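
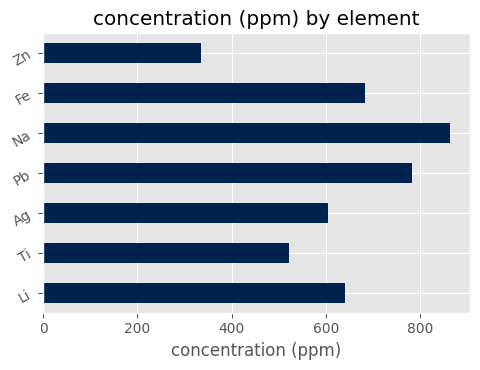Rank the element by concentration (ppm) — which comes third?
Top 4: Na ≈ 900, Pb ≈ 800, Fe ≈ 700, Li ≈ 600.

Fe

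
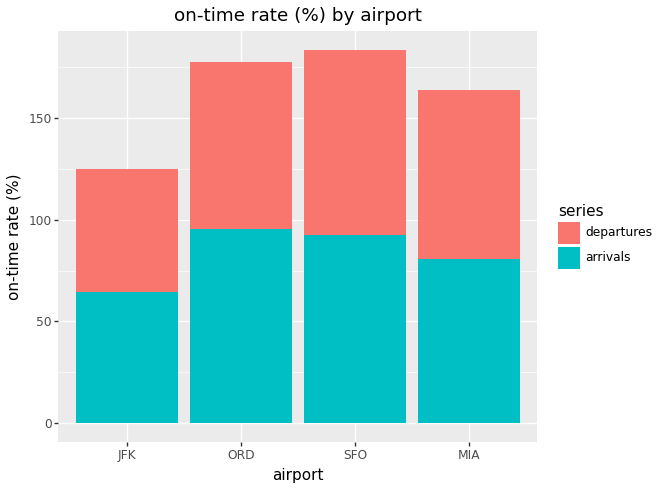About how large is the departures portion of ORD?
departures top ≈ 180, bottom ≈ 100; segment ≈ 80.

≈ 80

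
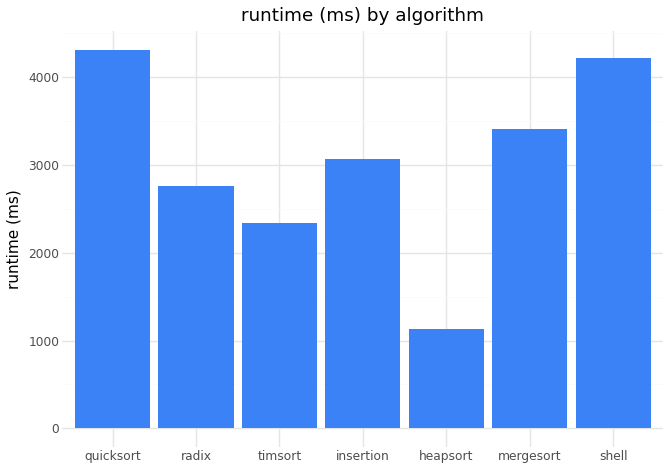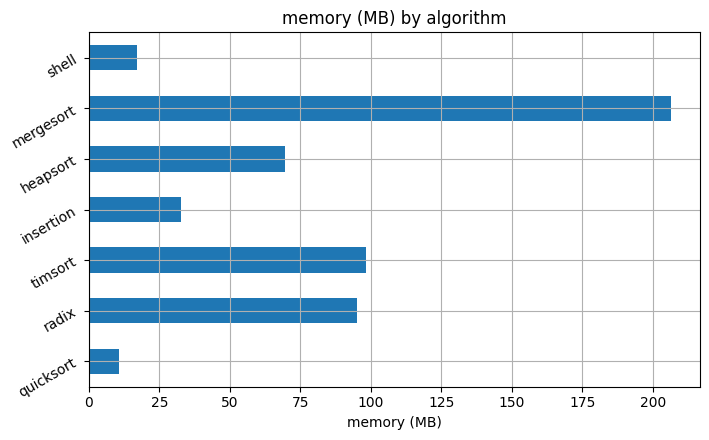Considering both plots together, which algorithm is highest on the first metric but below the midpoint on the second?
Chart 2 median memory (MB) ≈ 60; below-median algorithms: quicksort, insertion, shell. Among those, quicksort has the highest runtime (ms) (≈ 4500).

quicksort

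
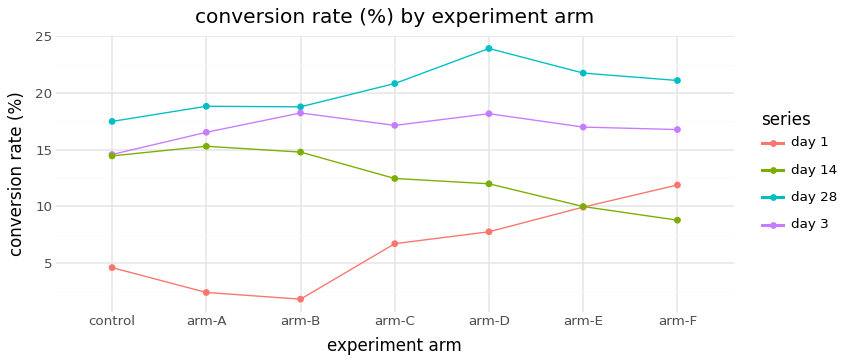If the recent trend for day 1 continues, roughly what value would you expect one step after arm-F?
Last three: 8, 10, 12 → slope ≈ 2/step → next ≈ 14.

≈ 14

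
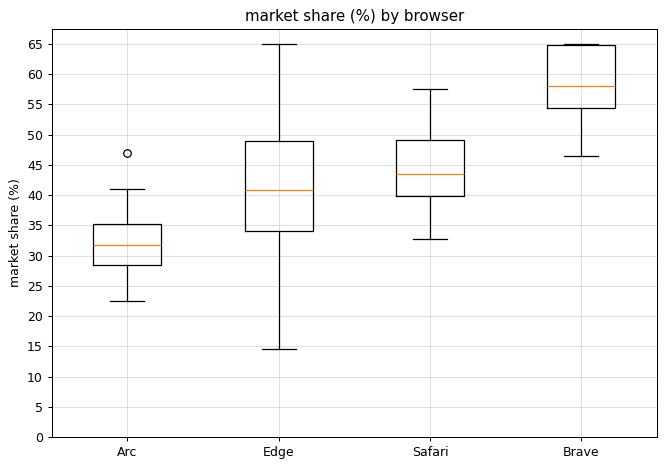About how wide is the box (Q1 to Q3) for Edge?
Q3 ≈ 50, Q1 ≈ 35; IQR ≈ 15.

≈ 15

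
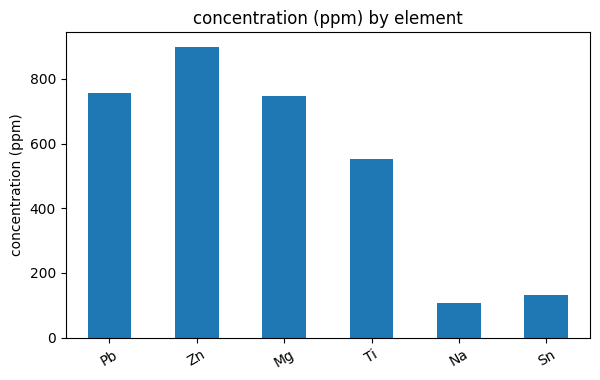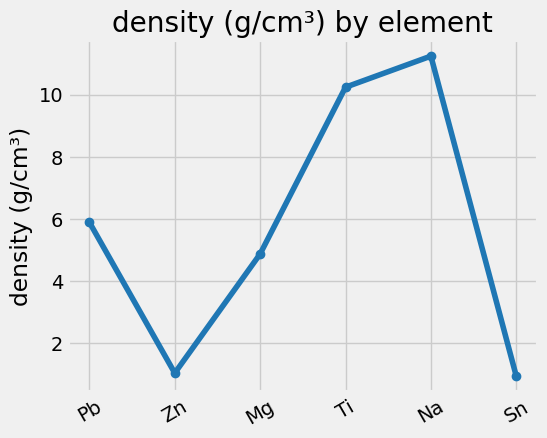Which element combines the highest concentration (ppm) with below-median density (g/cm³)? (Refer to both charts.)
Chart 2 median density (g/cm³) ≈ 6; below-median elements: Zn, Mg, Sn. Among those, Zn has the highest concentration (ppm) (≈ 900).

Zn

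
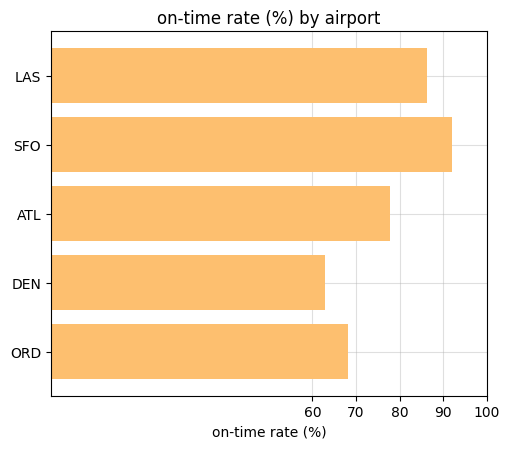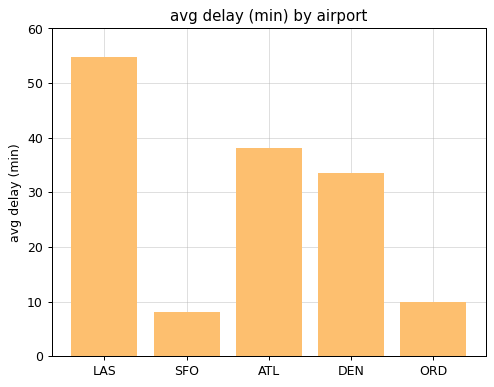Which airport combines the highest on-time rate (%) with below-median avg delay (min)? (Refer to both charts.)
Chart 2 median avg delay (min) ≈ 30; below-median airports: SFO, ORD. Among those, SFO has the highest on-time rate (%) (≈ 90).

SFO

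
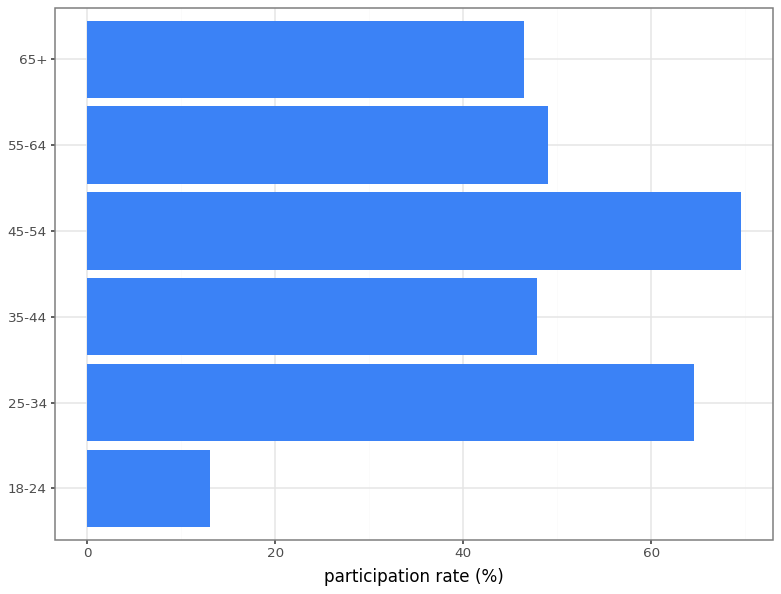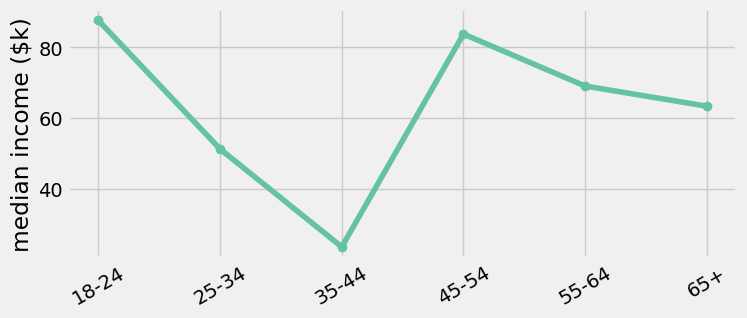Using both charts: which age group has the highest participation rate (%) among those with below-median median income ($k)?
25-34

Chart 2 median median income ($k) ≈ 70; below-median age groups: 25-34, 35-44, 65+. Among those, 25-34 has the highest participation rate (%) (≈ 60).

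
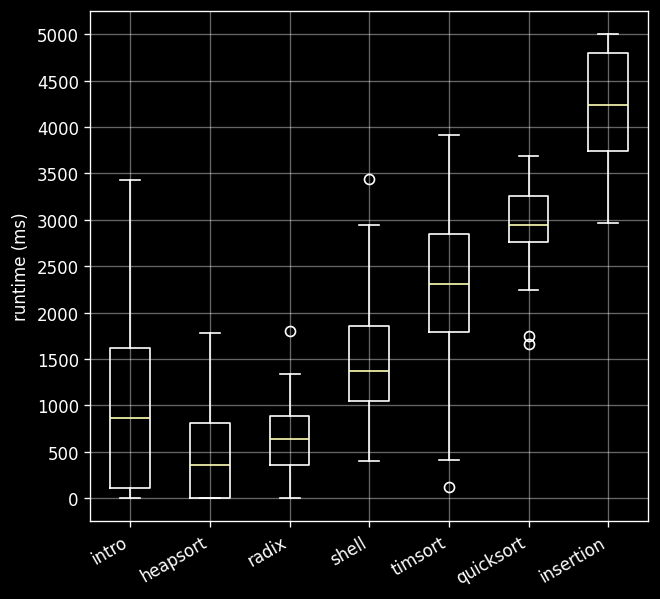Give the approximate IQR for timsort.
Q3 ≈ 3000, Q1 ≈ 2000; IQR ≈ 1000.

≈ 1000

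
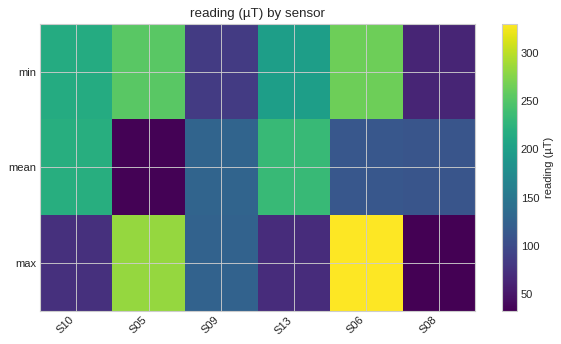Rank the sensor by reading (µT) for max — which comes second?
Top 3 for max: S06 ≈ 325, S05 ≈ 275, S09 ≈ 125.

S05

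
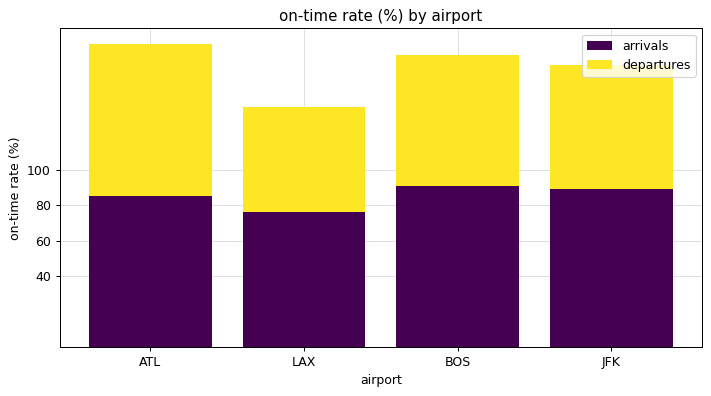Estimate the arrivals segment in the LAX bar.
≈ 80

arrivals top ≈ 80, bottom ≈ 0; segment ≈ 80.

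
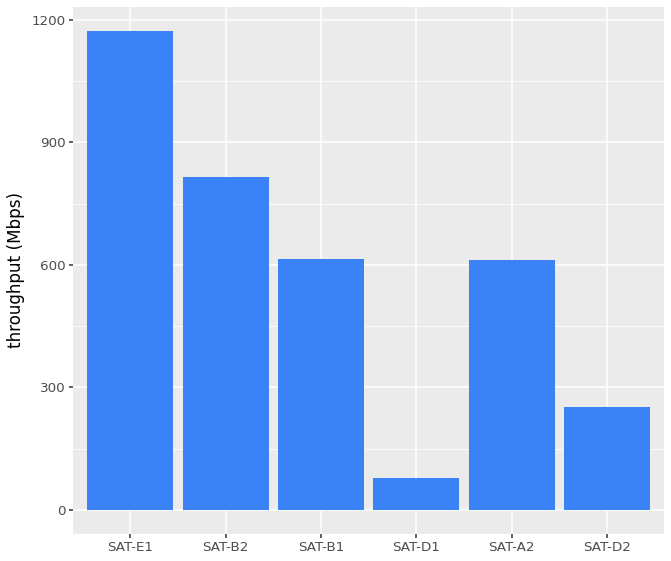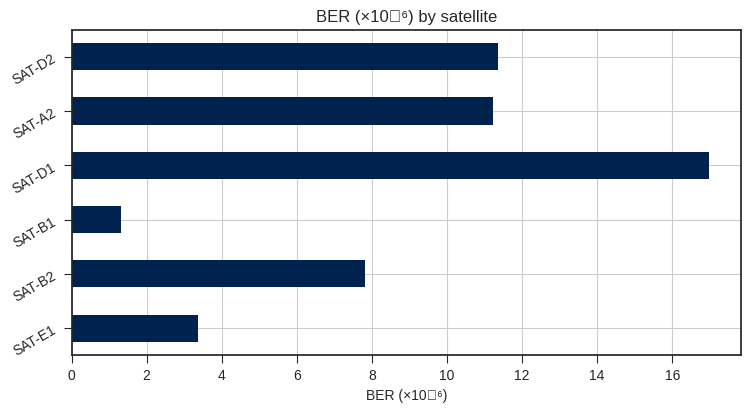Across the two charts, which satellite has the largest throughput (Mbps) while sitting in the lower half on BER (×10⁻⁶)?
Chart 2 median BER (×10⁻⁶) ≈ 10; below-median satellites: SAT-E1, SAT-B2, SAT-B1. Among those, SAT-E1 has the highest throughput (Mbps) (≈ 1200).

SAT-E1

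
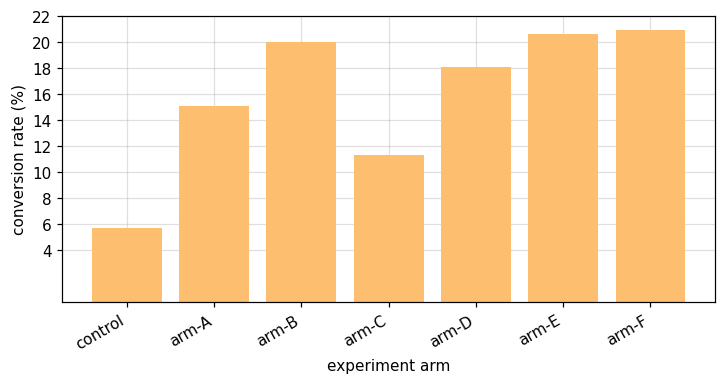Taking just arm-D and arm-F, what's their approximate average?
(18 + 20) / 2 ≈ 19.

≈ 19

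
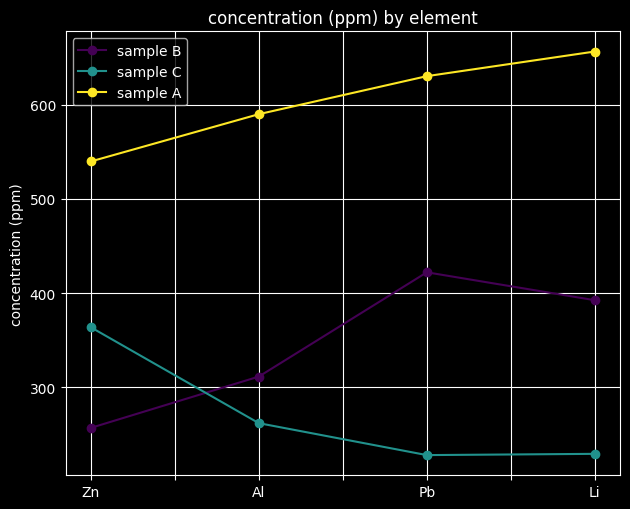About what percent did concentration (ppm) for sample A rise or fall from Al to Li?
Al ≈ 600, Li ≈ 650; (650 − 600) / 600 ≈ +8.3%.

≈ +8.3%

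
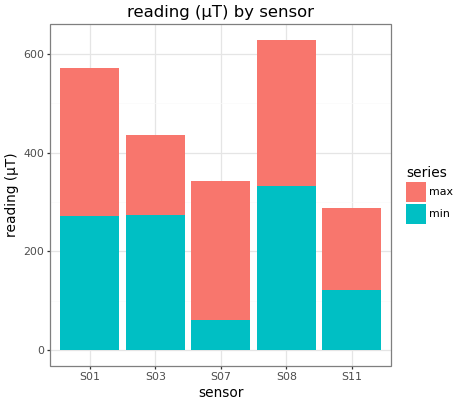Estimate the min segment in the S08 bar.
min top ≈ 300, bottom ≈ 0; segment ≈ 300.

≈ 300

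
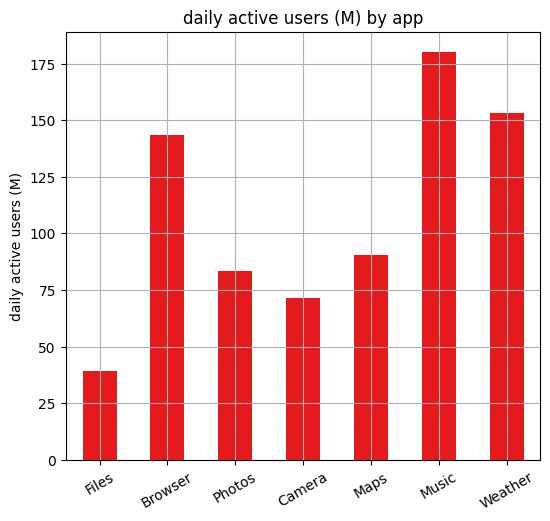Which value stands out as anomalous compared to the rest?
Music

Music ≈ 180; the rest sit between ≈ 40 and ≈ 160.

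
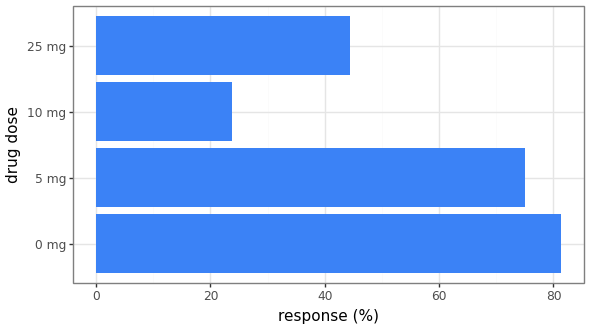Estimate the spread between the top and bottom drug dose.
≈ 60

Max 0 mg ≈ 80, min 10 mg ≈ 20; range ≈ 60.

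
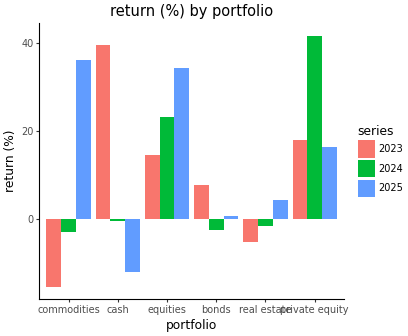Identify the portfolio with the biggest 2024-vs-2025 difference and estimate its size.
commodities, ≈ 40 %

commodities: 2024 ≈ -5, 2025 ≈ 35 → gap ≈ 40. Next-largest (private equity) is only ≈ 25.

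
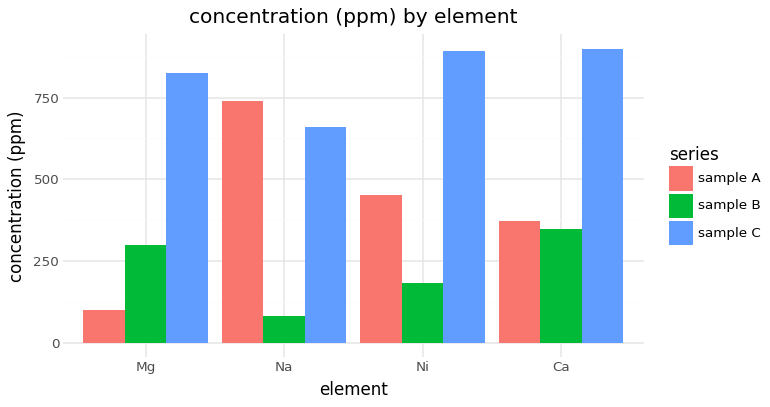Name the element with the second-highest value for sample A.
Top 3 for sample A: Na ≈ 700, Ni ≈ 500, Ca ≈ 400.

Ni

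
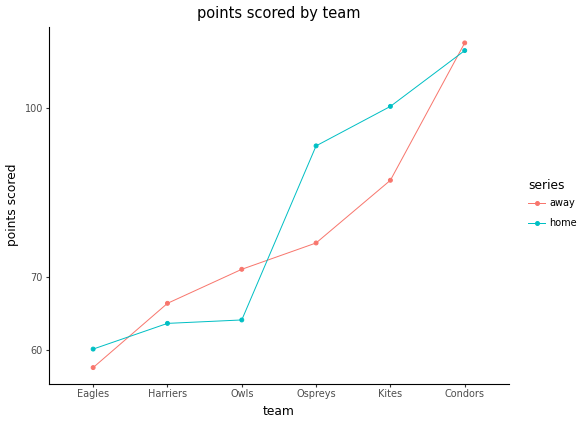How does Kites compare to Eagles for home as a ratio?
≈ 1.67×

Kites ≈ 100, Eagles ≈ 60; 100/60 ≈ 1.67.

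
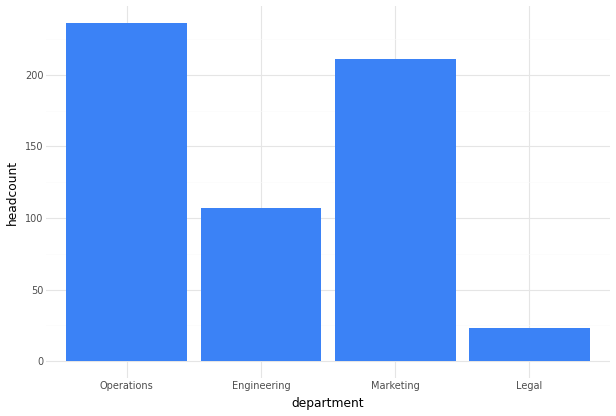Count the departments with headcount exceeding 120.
Above 120: Operations, Marketing.

2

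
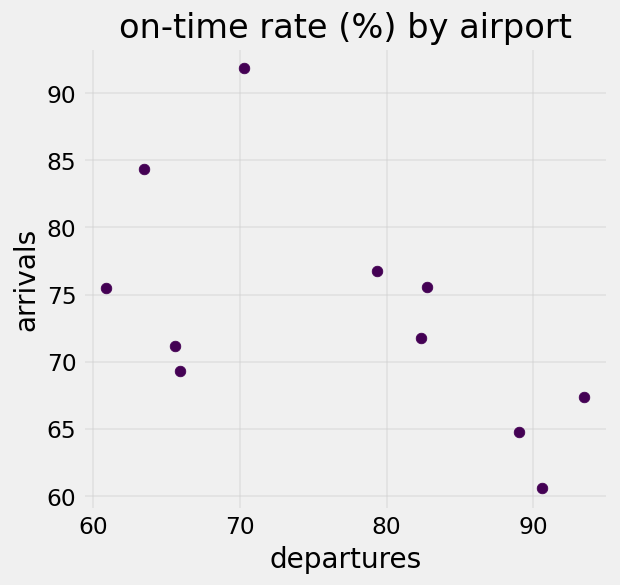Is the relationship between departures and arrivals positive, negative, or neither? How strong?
Points are negatively correlated; moderate (|r| ≈ 0.6).

negative, moderate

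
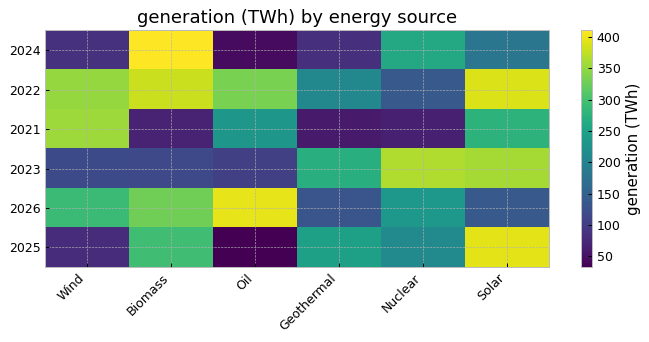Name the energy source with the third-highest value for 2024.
Solar

Top 4 for 2024: Biomass ≈ 400, Nuclear ≈ 250, Solar ≈ 200, Wind ≈ 100.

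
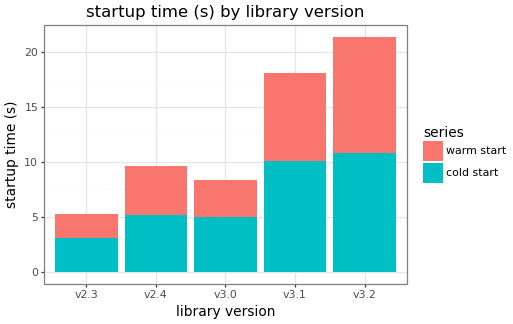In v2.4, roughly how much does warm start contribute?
≈ 4

warm start top ≈ 10, bottom ≈ 6; segment ≈ 4.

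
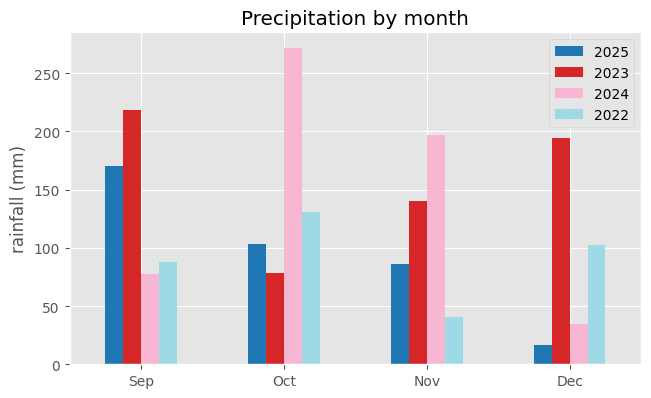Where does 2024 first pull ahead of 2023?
Oct

Sep: 2024 ≈ 75 vs 2023 ≈ 225 (not yet); Oct: 2024 ≈ 275 vs 2023 ≈ 75 (first crossover).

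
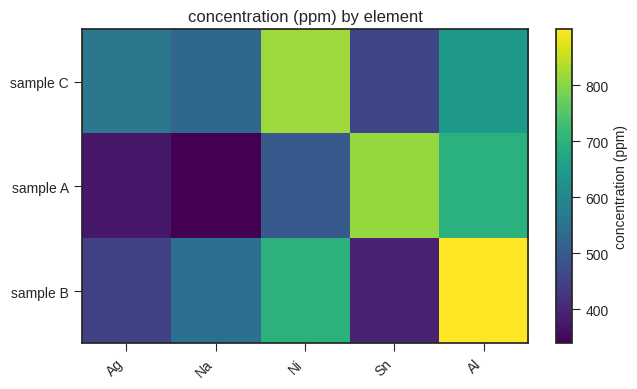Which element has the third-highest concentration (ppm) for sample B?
Top 4 for sample B: Al ≈ 900, Ni ≈ 700, Na ≈ 550, Ag ≈ 450.

Na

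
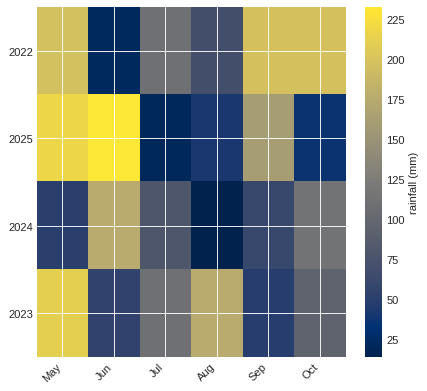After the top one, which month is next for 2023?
Top 3 for 2023: May ≈ 220, Aug ≈ 180, Jul ≈ 100.

Aug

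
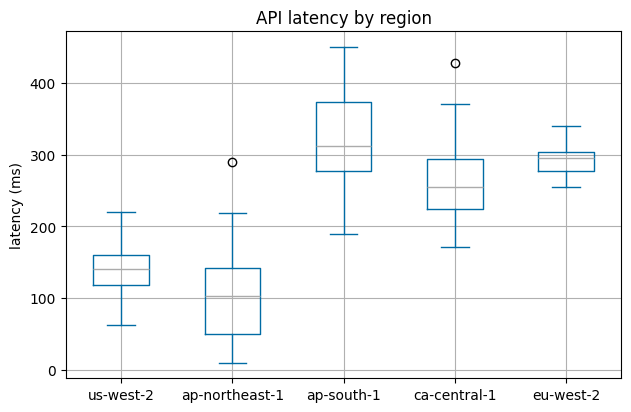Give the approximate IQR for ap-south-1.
Q3 ≈ 380, Q1 ≈ 280; IQR ≈ 100.

≈ 100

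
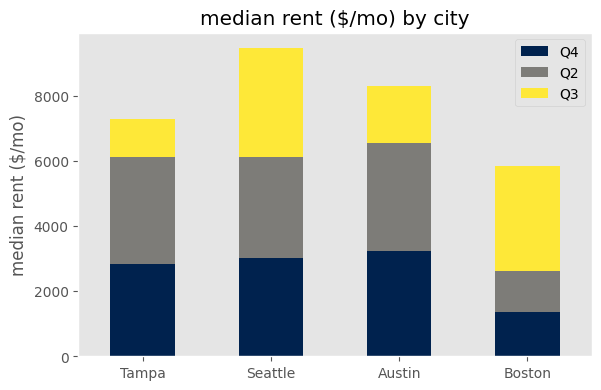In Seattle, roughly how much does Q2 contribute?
≈ 3000

Q2 top ≈ 6000, bottom ≈ 3000; segment ≈ 3000.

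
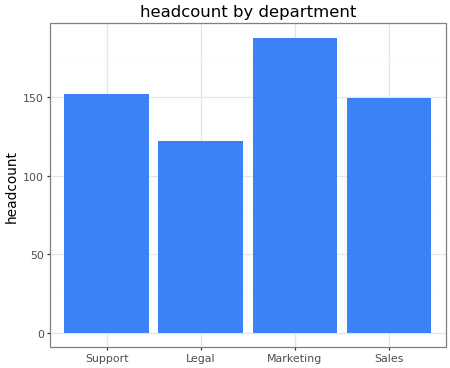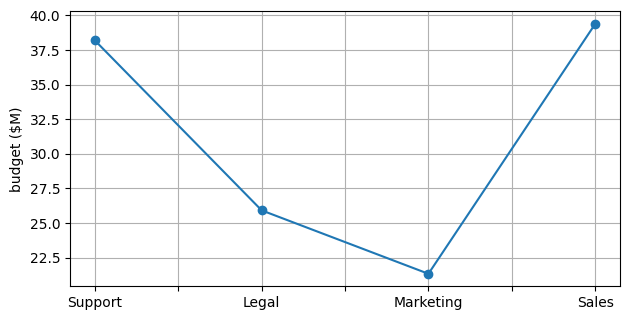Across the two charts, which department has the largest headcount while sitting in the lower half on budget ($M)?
Marketing

Chart 2 median budget ($M) ≈ 30; below-median departments: Legal, Marketing. Among those, Marketing has the highest headcount (≈ 180).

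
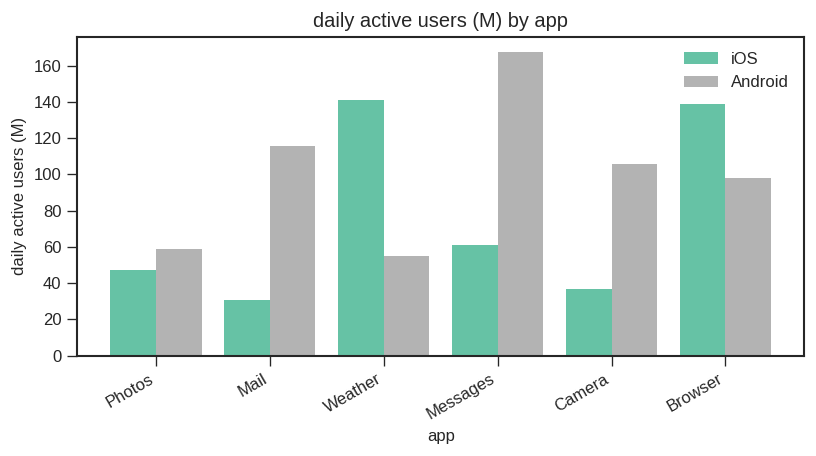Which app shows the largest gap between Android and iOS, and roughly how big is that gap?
Messages: Android ≈ 160, iOS ≈ 60 → gap ≈ 100. Next-largest (Weather) is only ≈ 80.

Messages, ≈ 100 M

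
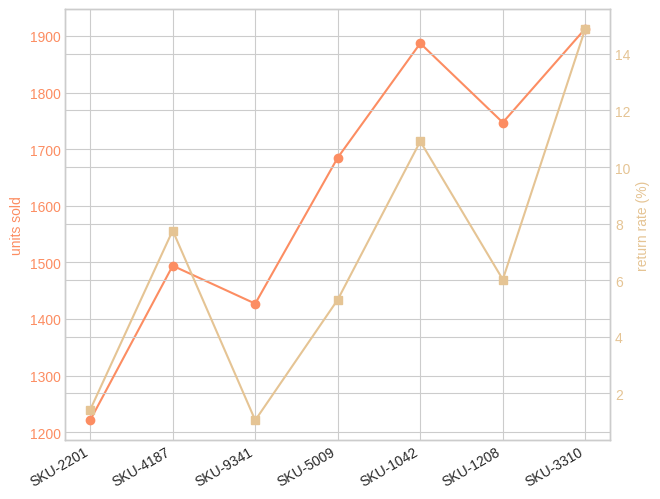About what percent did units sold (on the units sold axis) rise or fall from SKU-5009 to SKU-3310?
≈ +11.8%

SKU-5009 ≈ 1700, SKU-3310 ≈ 1900; (1900 − 1700) / 1700 ≈ +11.8%.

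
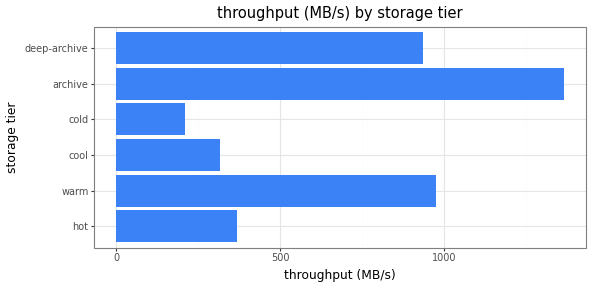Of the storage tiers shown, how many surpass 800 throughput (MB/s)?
3

Above 800: warm, archive, deep-archive.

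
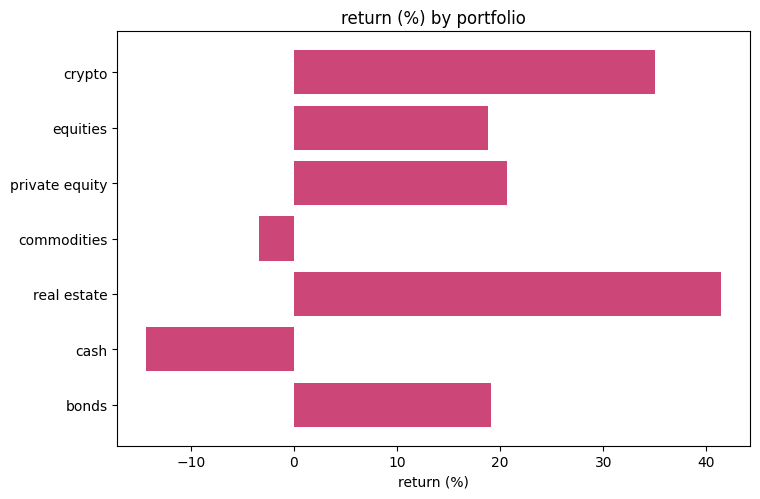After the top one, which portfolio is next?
Top 3: real estate ≈ 40, crypto ≈ 35, private equity ≈ 20.

crypto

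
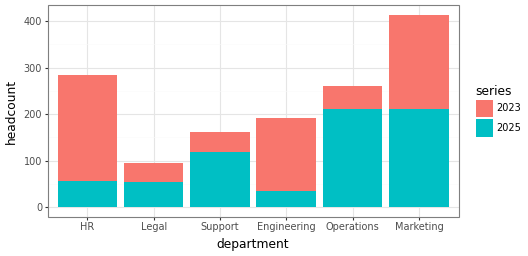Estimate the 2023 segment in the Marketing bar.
≈ 200

2023 top ≈ 400, bottom ≈ 200; segment ≈ 200.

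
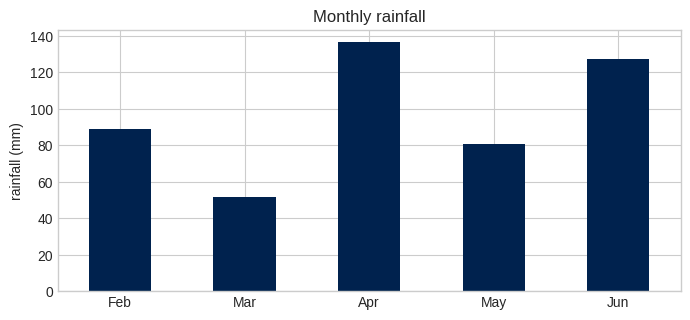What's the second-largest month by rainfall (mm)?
Jun

Top 3: Apr ≈ 140, Jun ≈ 120, Feb ≈ 80.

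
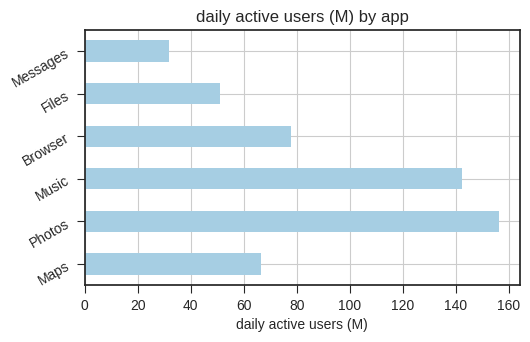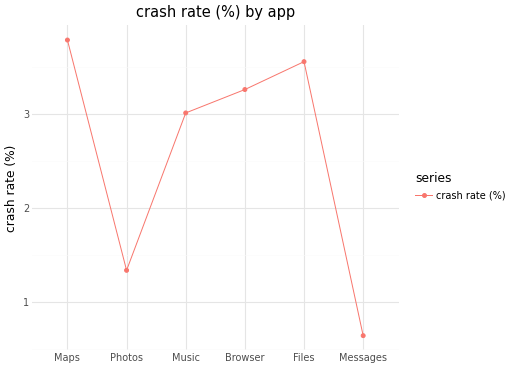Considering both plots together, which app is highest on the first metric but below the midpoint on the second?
Chart 2 median crash rate (%) ≈ 3; below-median apps: Photos, Music, Messages. Among those, Photos has the highest daily active users (M) (≈ 160).

Photos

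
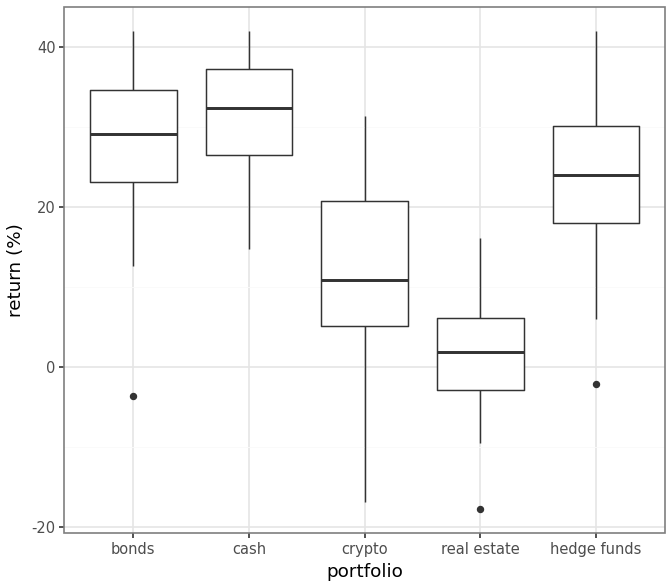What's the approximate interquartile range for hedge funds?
Q3 ≈ 30, Q1 ≈ 20; IQR ≈ 10.

≈ 10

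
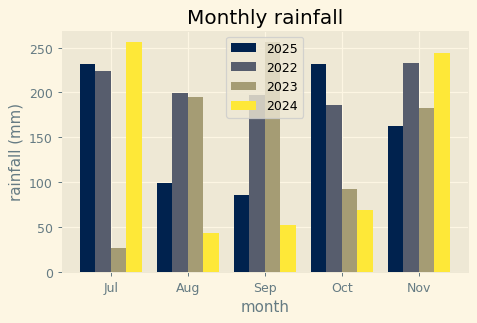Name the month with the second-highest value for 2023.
Aug

Top 3 for 2023: Sep ≈ 250, Aug ≈ 200, Nov ≈ 175.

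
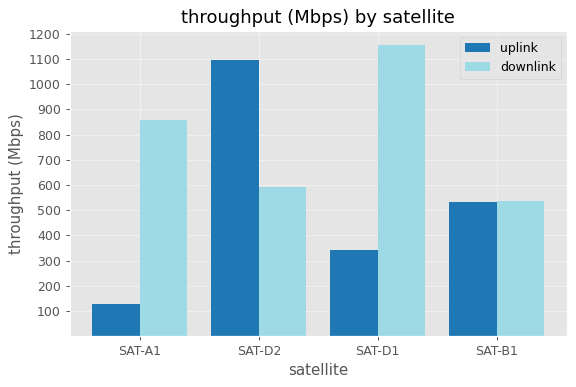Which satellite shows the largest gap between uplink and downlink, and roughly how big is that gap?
SAT-D1, ≈ 900 Mbps

SAT-D1: uplink ≈ 300, downlink ≈ 1200 → gap ≈ 900. Next-largest (SAT-A1) is only ≈ 800.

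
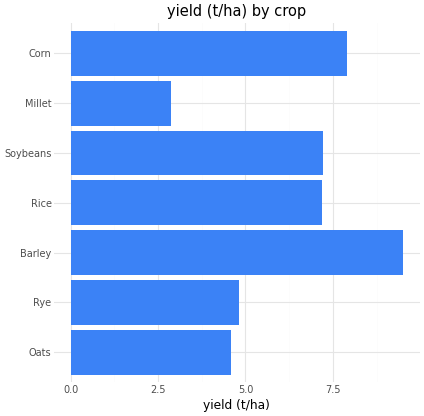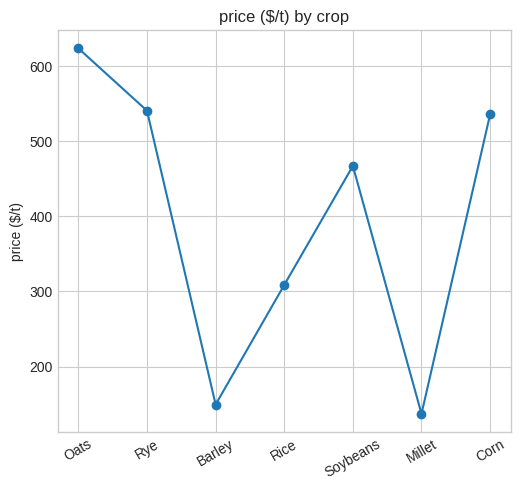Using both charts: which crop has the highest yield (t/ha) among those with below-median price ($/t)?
Chart 2 median price ($/t) ≈ 500; below-median crops: Barley, Rice, Millet. Among those, Barley has the highest yield (t/ha) (≈ 10).

Barley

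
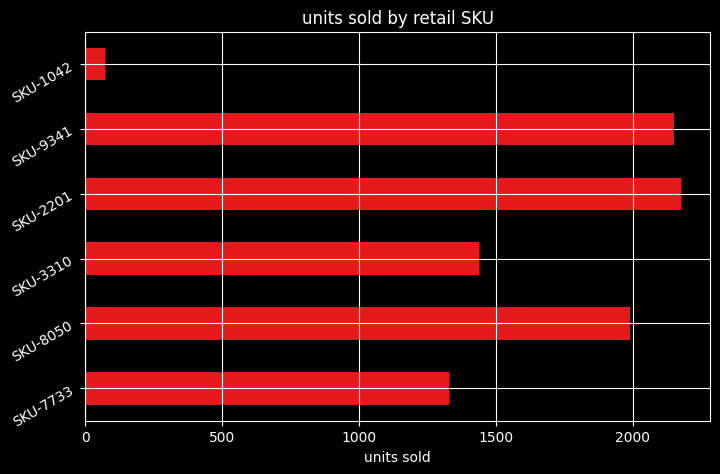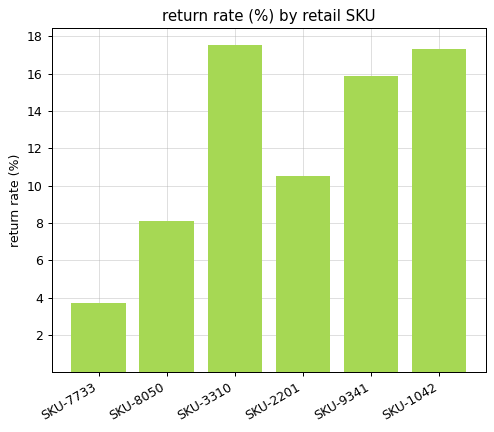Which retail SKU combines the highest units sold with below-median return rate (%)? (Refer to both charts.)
Chart 2 median return rate (%) ≈ 14; below-median retail SKUs: SKU-7733, SKU-8050, SKU-2201. Among those, SKU-2201 has the highest units sold (≈ 2200).

SKU-2201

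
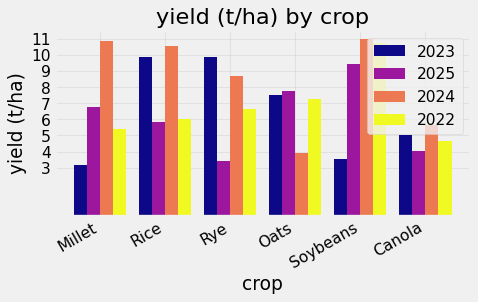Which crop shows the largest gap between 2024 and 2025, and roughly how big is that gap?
Rye: 2024 ≈ 9, 2025 ≈ 3 → gap ≈ 6. Next-largest (Rice) is only ≈ 5.

Rye, ≈ 6 t/ha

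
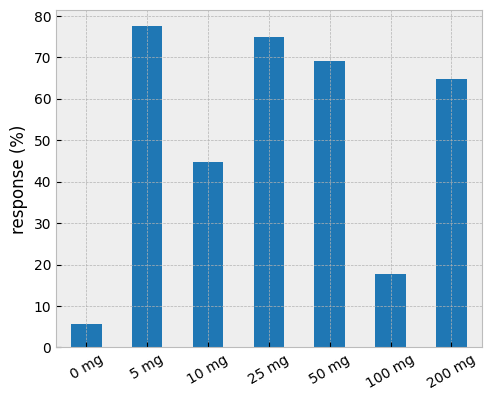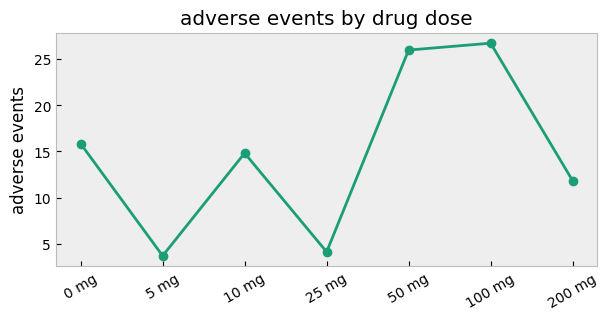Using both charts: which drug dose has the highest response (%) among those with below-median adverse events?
5 mg

Chart 2 median adverse events ≈ 15; below-median drug doses: 5 mg, 25 mg, 200 mg. Among those, 5 mg has the highest response (%) (≈ 80).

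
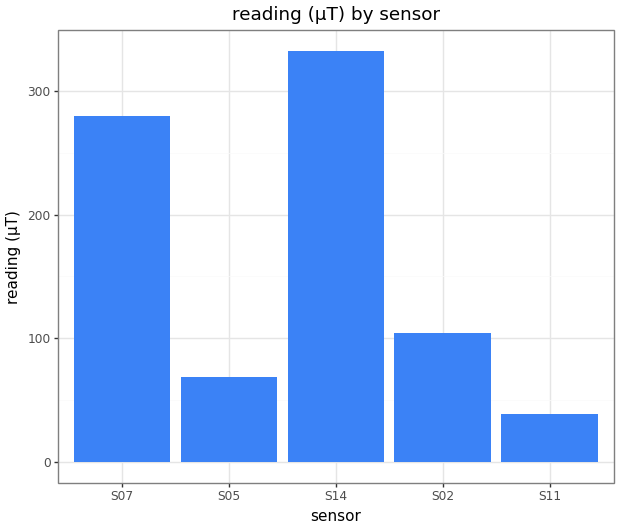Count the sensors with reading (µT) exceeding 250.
2

Above 250: S07, S14.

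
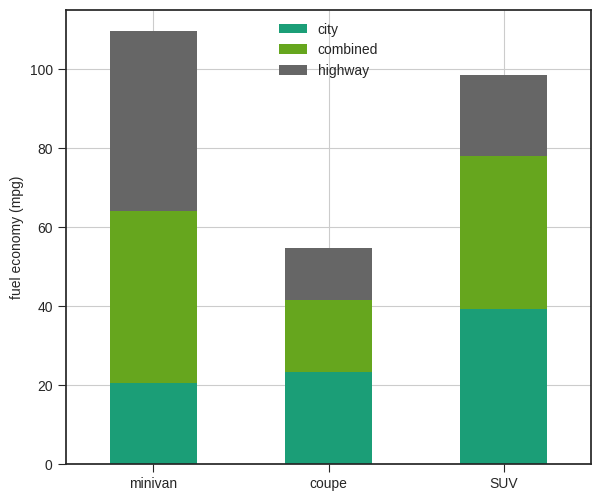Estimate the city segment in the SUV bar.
≈ 40

city top ≈ 40, bottom ≈ 0; segment ≈ 40.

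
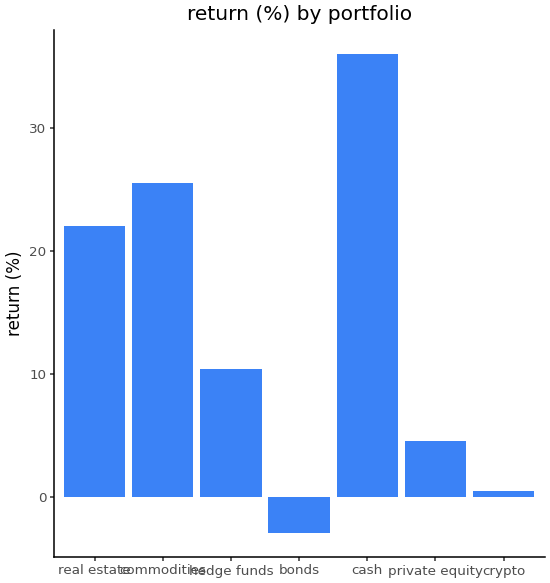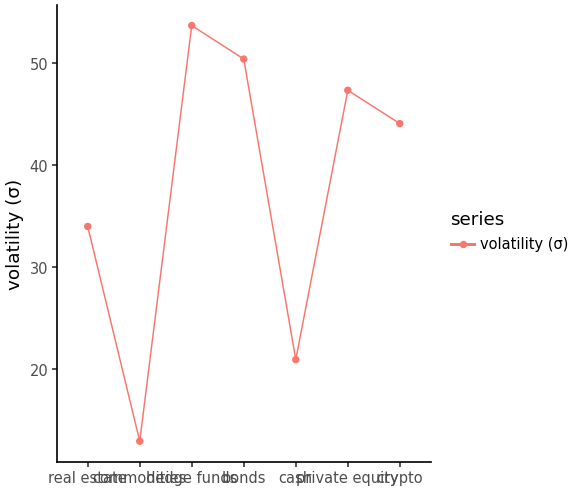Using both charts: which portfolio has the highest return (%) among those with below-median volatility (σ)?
Chart 2 median volatility (σ) ≈ 45; below-median portfolios: real estate, commodities, cash. Among those, cash has the highest return (%) (≈ 35).

cash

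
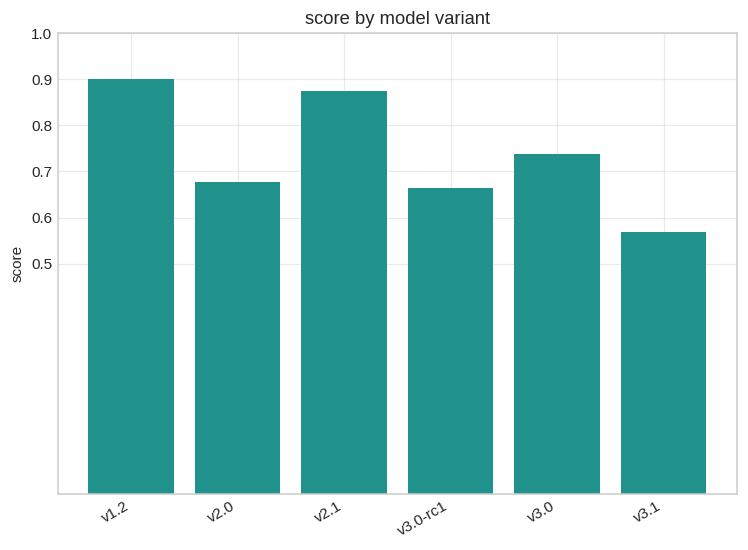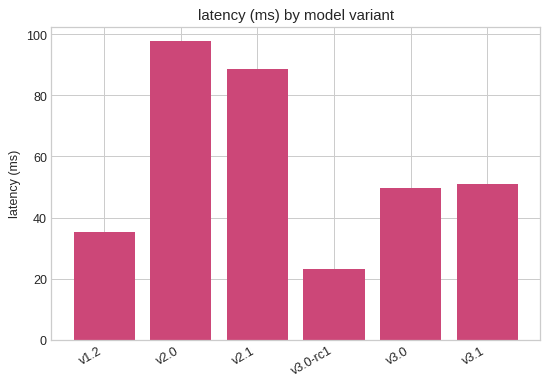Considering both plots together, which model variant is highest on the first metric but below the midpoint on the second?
v1.2

Chart 2 median latency (ms) ≈ 50; below-median model variants: v1.2, v3.0-rc1, v3.0. Among those, v1.2 has the highest score (≈ 0.9).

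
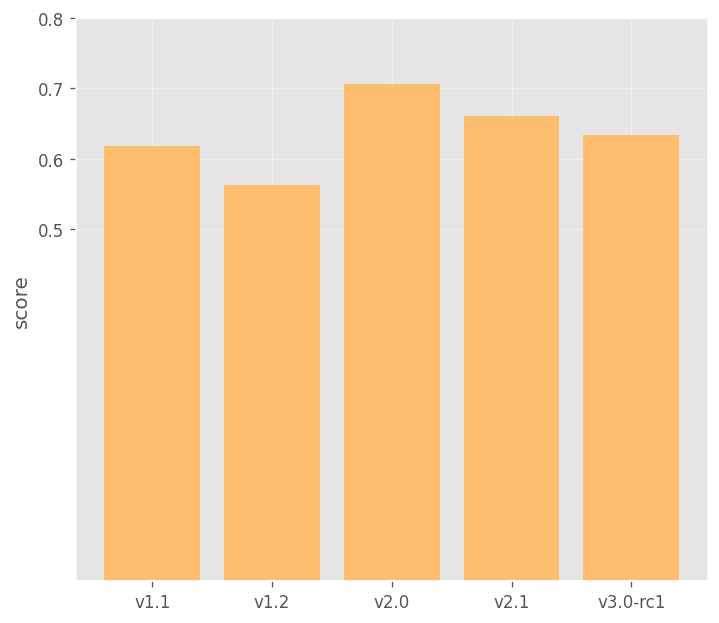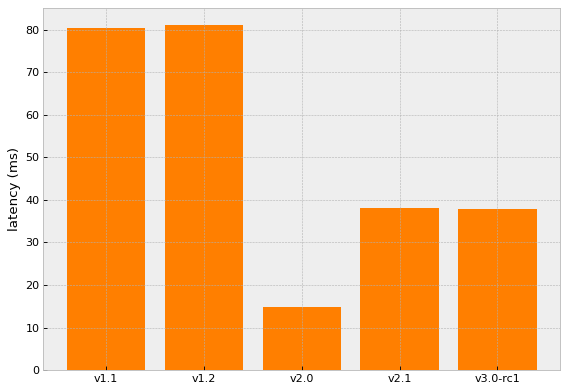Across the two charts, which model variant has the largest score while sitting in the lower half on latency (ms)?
v2.0

Chart 2 median latency (ms) ≈ 40; below-median model variants: v2.0, v3.0-rc1. Among those, v2.0 has the highest score (≈ 0.7).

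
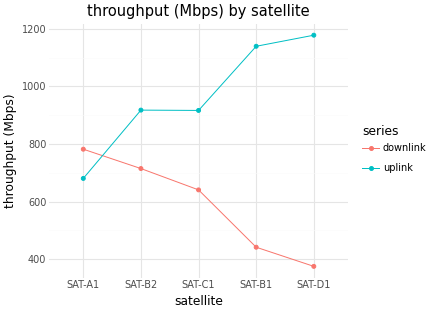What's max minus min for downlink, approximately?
Max SAT-A1 ≈ 800, min SAT-D1 ≈ 400; range ≈ 400.

≈ 400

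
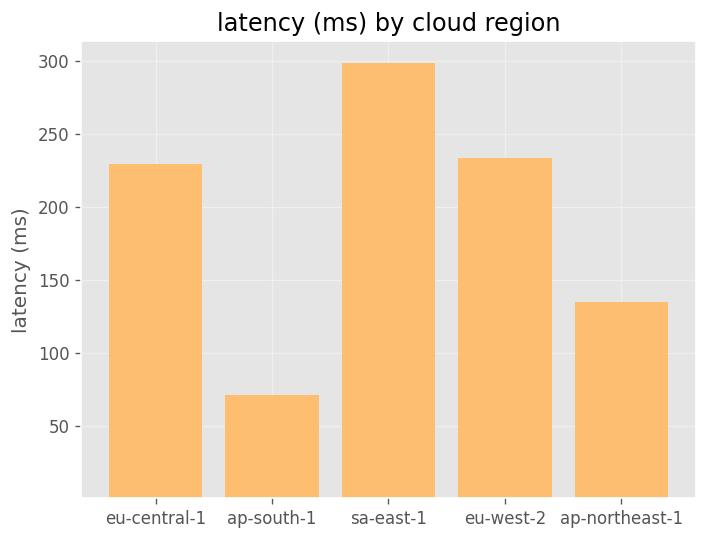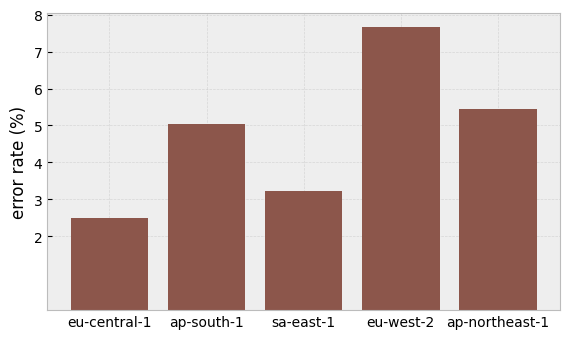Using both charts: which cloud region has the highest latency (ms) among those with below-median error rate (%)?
Chart 2 median error rate (%) ≈ 5; below-median cloud regions: eu-central-1, sa-east-1. Among those, sa-east-1 has the highest latency (ms) (≈ 300).

sa-east-1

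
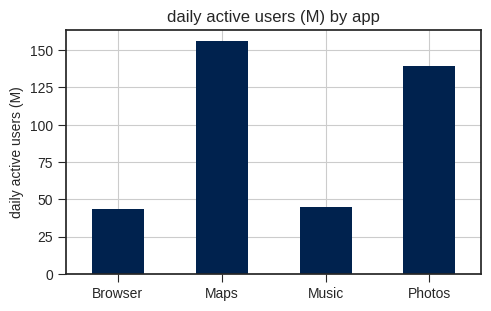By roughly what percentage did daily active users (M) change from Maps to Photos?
Maps ≈ 160, Photos ≈ 140; (140 − 160) / 160 ≈ -12.5%.

≈ -12.5%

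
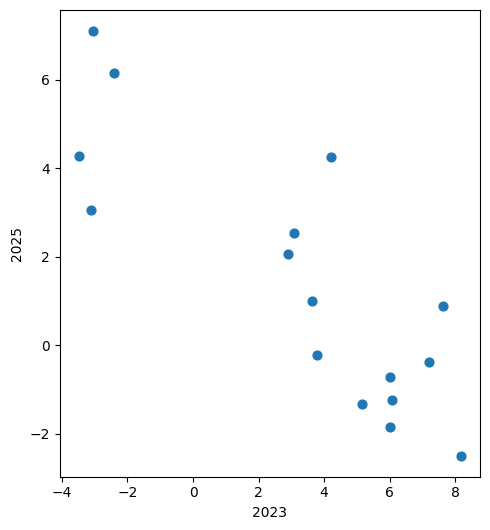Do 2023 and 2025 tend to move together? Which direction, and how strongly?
Points are negatively correlated; strong (|r| ≈ 0.8).

negative, strong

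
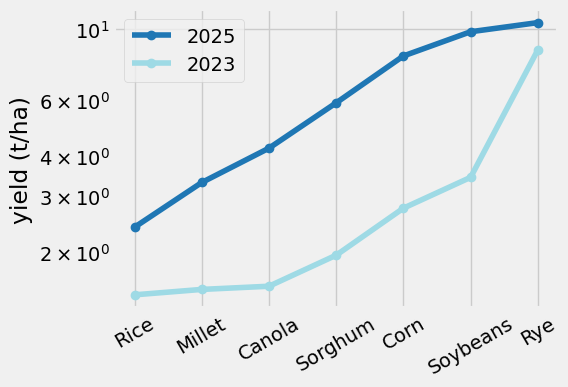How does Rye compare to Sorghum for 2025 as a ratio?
≈ 1.67×

Rye ≈ 10, Sorghum ≈ 6; 10/6 ≈ 1.67.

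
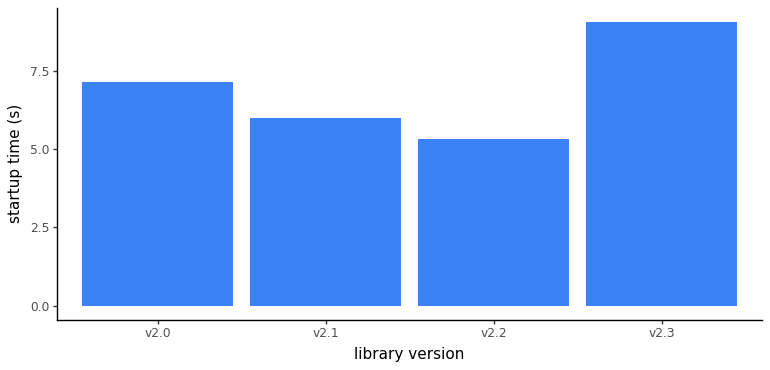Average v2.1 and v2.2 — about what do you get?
(6 + 5) / 2 ≈ 6.

≈ 6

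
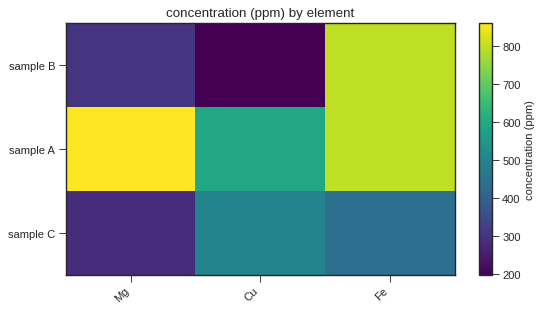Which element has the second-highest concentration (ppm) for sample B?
Top 3 for sample B: Fe ≈ 800, Mg ≈ 300, Cu ≈ 200.

Mg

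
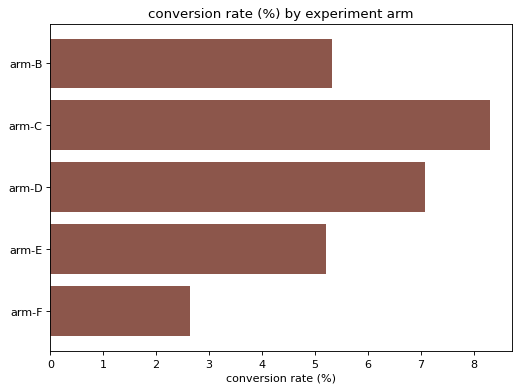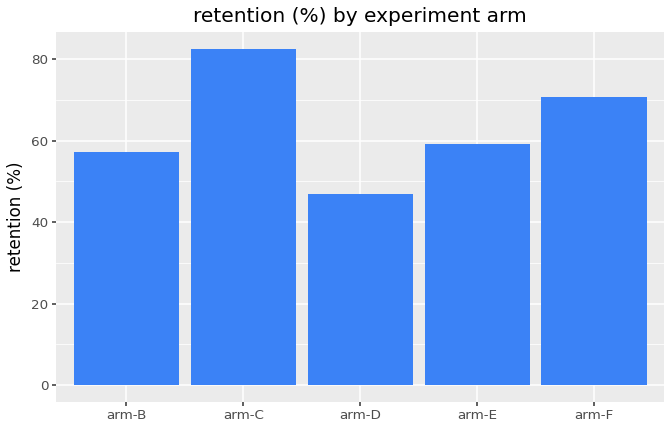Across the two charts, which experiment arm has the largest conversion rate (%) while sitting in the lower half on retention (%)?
arm-D

Chart 2 median retention (%) ≈ 60; below-median experiment arms: arm-B, arm-D. Among those, arm-D has the highest conversion rate (%) (≈ 7).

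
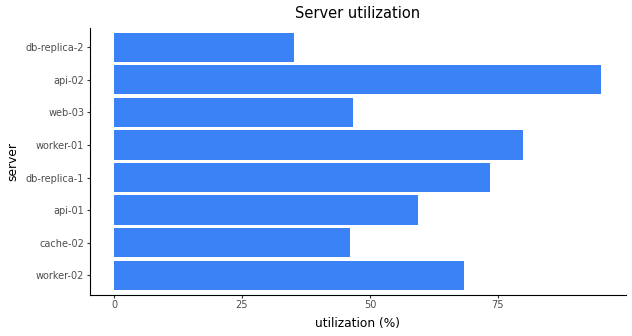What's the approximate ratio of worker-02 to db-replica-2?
worker-02 ≈ 70, db-replica-2 ≈ 40; 70/40 ≈ 1.75.

≈ 1.75×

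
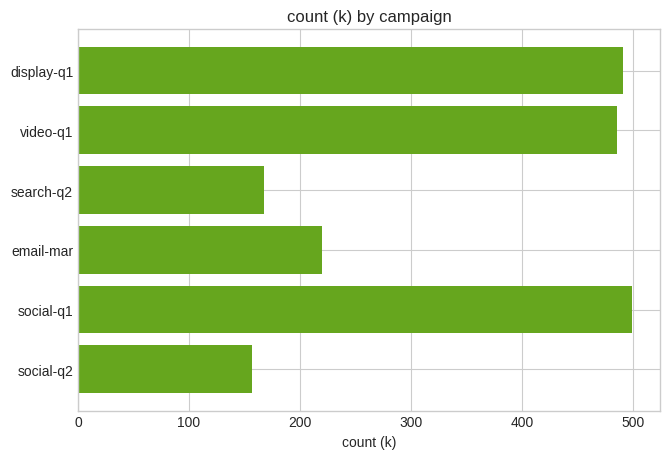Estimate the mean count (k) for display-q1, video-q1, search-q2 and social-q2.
≈ 325

(500 + 500 + 150 + 150) / 4 ≈ 325.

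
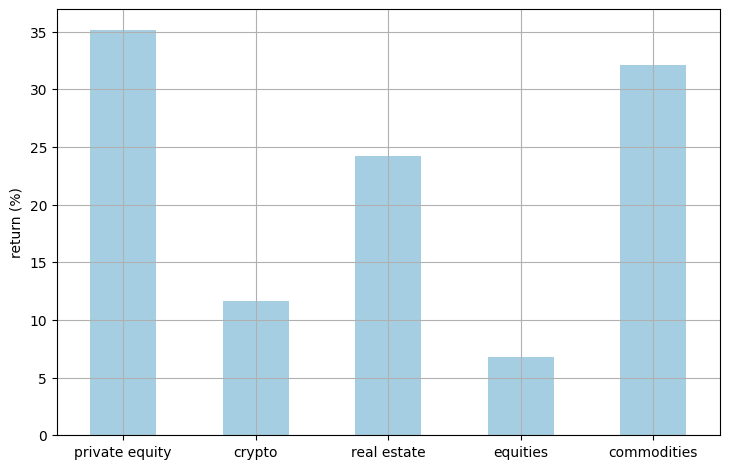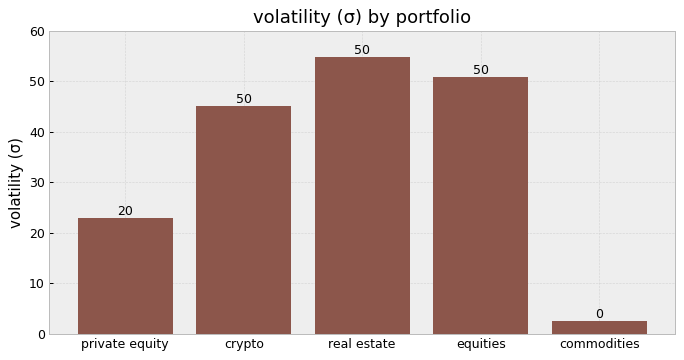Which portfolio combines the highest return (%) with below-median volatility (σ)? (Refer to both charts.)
Chart 2 median volatility (σ) ≈ 50; below-median portfolios: private equity, commodities. Among those, private equity has the highest return (%) (≈ 35).

private equity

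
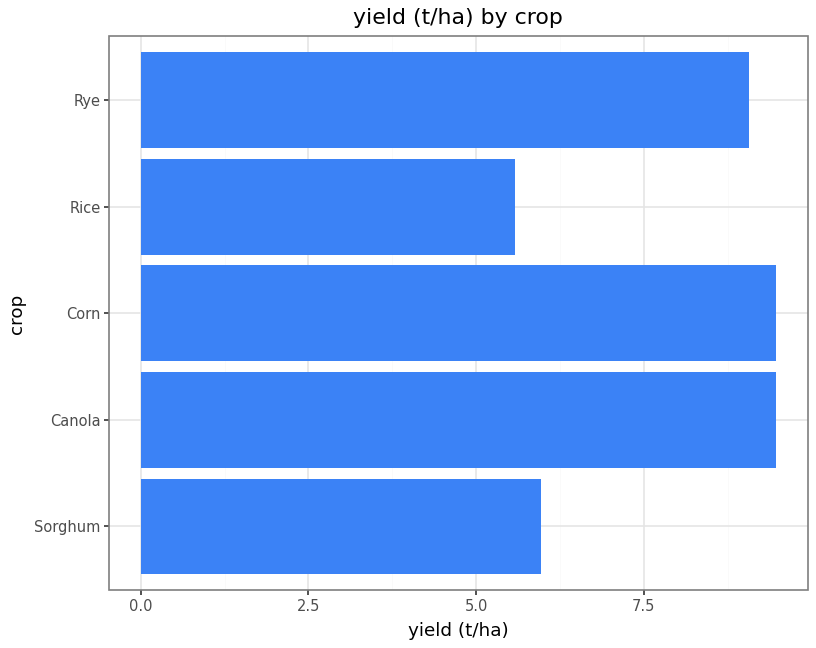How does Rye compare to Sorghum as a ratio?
Rye ≈ 9, Sorghum ≈ 6; 9/6 ≈ 1.5.

≈ 1.5×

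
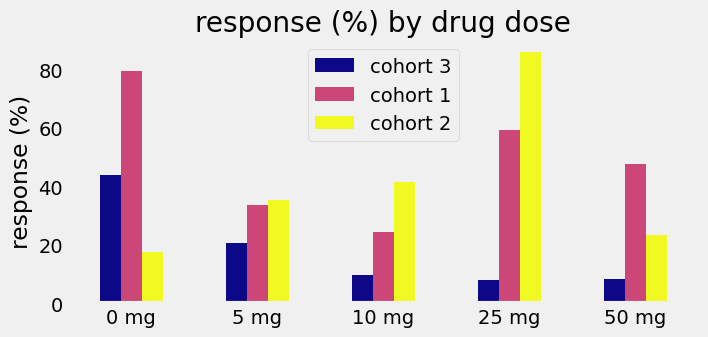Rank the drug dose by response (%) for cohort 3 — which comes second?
Top 3 for cohort 3: 0 mg ≈ 40, 5 mg ≈ 20, 10 mg ≈ 10.

5 mg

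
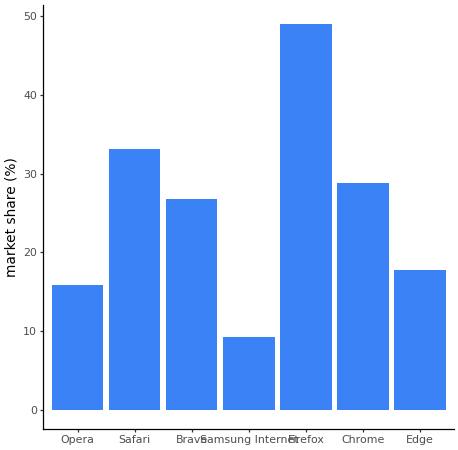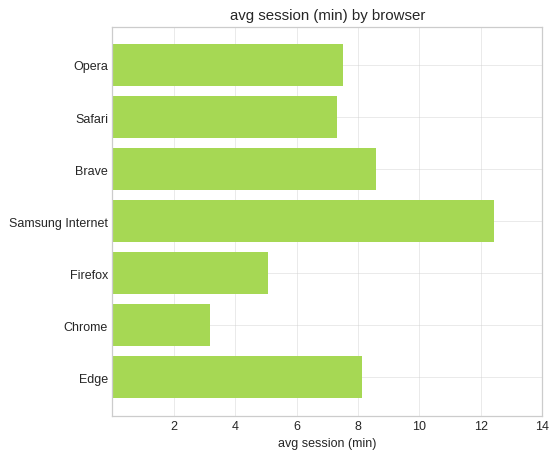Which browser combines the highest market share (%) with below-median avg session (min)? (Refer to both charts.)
Firefox

Chart 2 median avg session (min) ≈ 8; below-median browsers: Safari, Firefox, Chrome. Among those, Firefox has the highest market share (%) (≈ 50).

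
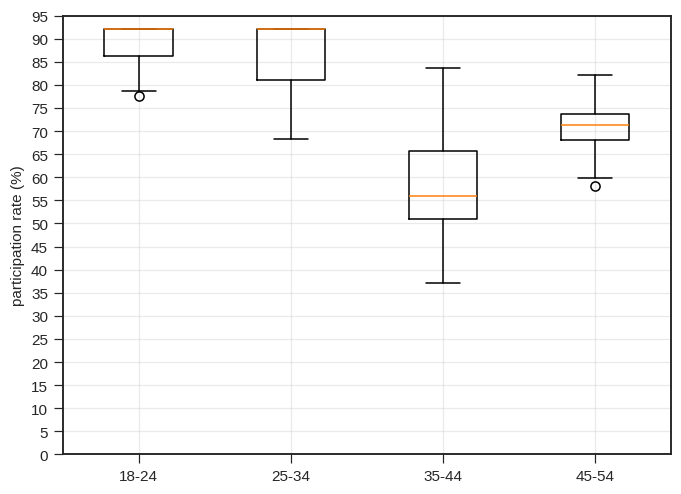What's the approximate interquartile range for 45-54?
Q3 ≈ 75, Q1 ≈ 70; IQR ≈ 5.

≈ 5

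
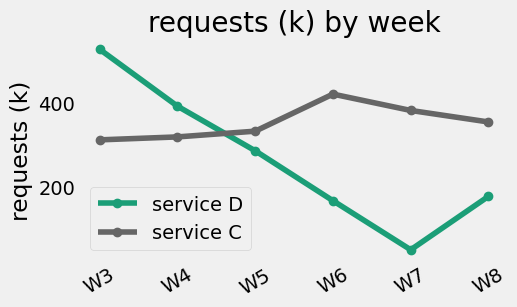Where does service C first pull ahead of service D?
W4: service C ≈ 300 vs service D ≈ 400 (not yet); W5: service C ≈ 350 vs service D ≈ 300 (first crossover).

W5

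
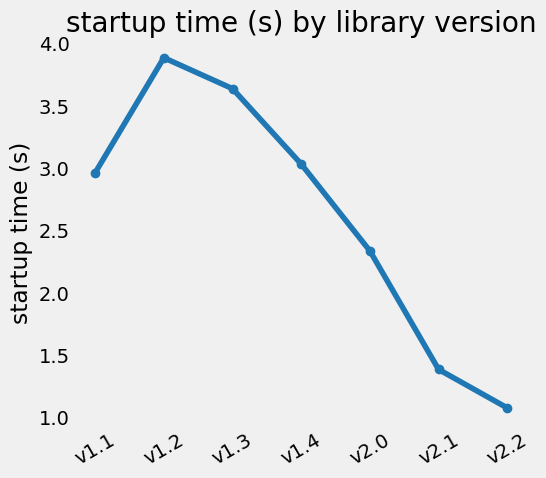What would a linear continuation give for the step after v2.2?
Last three: 2.5, 1.5, 1.0 → slope ≈ -0.75/step → next ≈ 0.25.

≈ 0.25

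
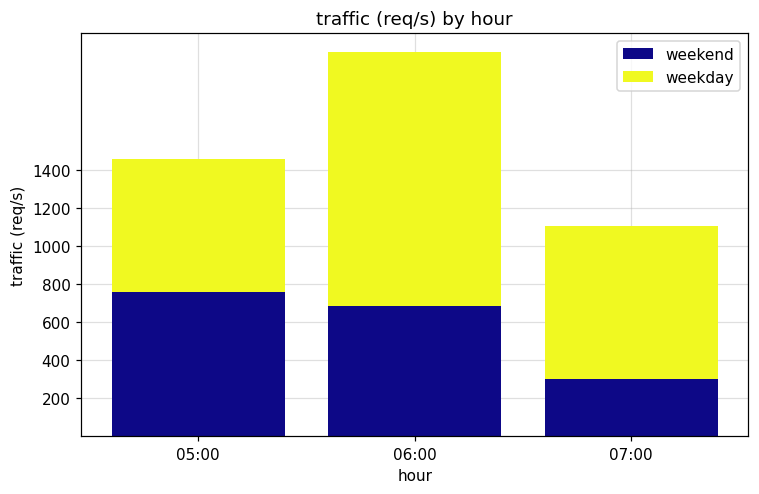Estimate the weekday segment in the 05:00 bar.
weekday top ≈ 1400, bottom ≈ 800; segment ≈ 600.

≈ 600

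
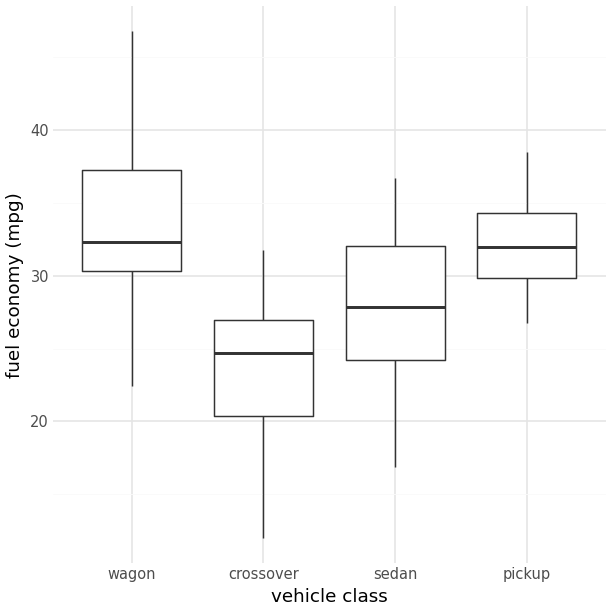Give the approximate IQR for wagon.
≈ 7

Q3 ≈ 37, Q1 ≈ 30; IQR ≈ 7.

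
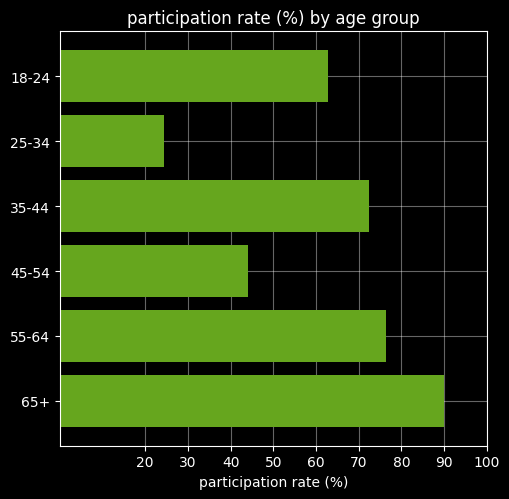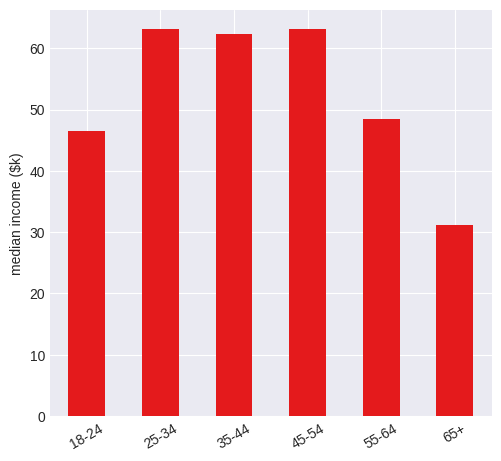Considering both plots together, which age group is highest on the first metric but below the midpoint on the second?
65+

Chart 2 median median income ($k) ≈ 60; below-median age groups: 18-24, 55-64, 65+. Among those, 65+ has the highest participation rate (%) (≈ 90).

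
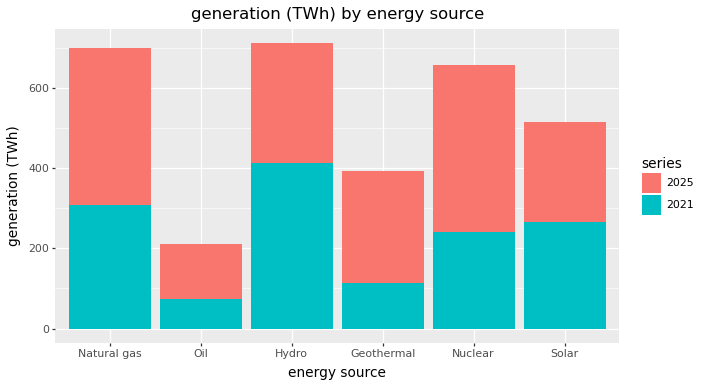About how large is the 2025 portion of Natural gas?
≈ 400

2025 top ≈ 700, bottom ≈ 300; segment ≈ 400.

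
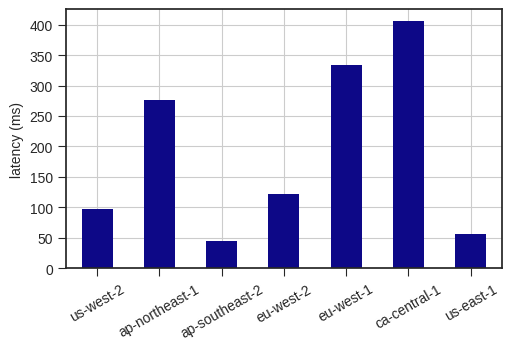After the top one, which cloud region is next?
eu-west-1

Top 3: ca-central-1 ≈ 400, eu-west-1 ≈ 350, ap-northeast-1 ≈ 300.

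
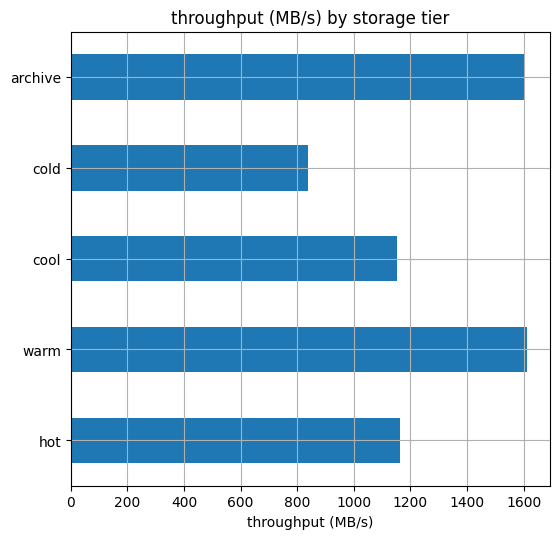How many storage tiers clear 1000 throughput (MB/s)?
4

Above 1000: hot, warm, cool, archive.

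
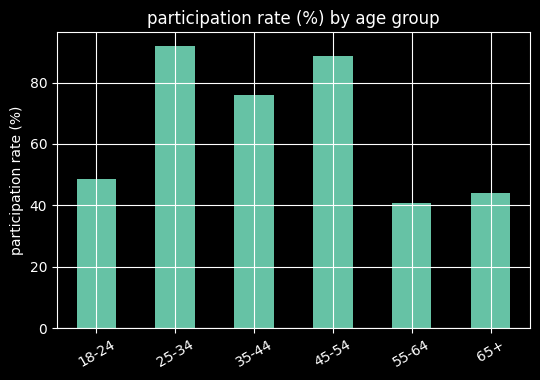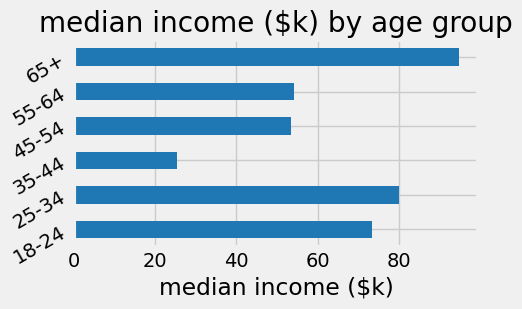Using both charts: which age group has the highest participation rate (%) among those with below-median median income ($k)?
45-54

Chart 2 median median income ($k) ≈ 60; below-median age groups: 35-44, 45-54, 55-64. Among those, 45-54 has the highest participation rate (%) (≈ 90).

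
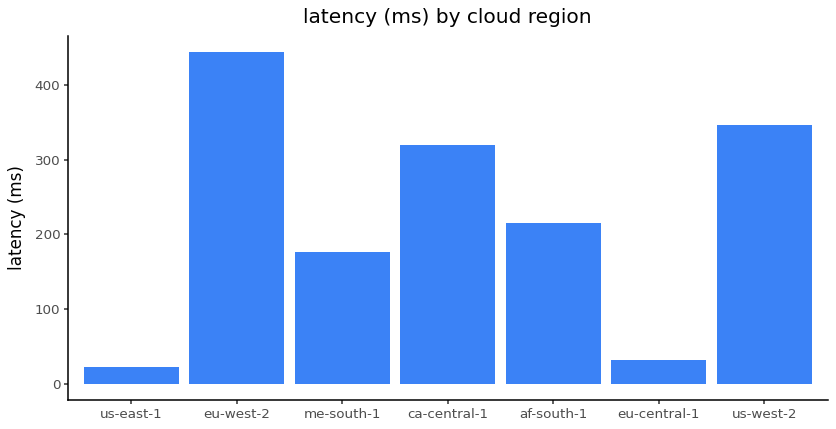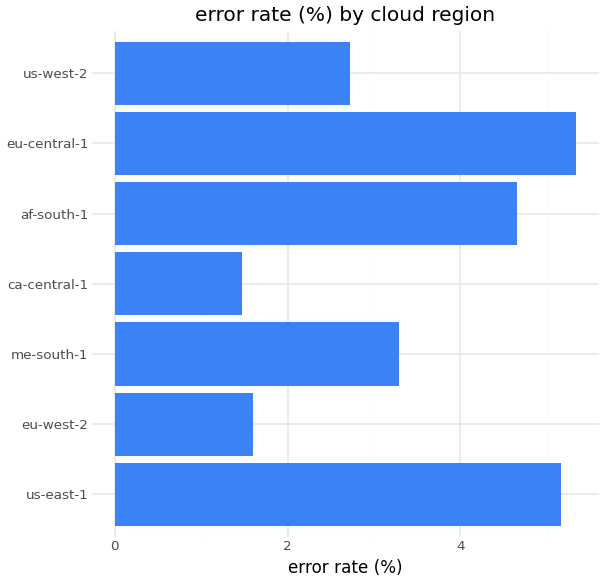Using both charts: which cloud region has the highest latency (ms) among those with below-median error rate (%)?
Chart 2 median error rate (%) ≈ 3.5; below-median cloud regions: eu-west-2, ca-central-1, us-west-2. Among those, eu-west-2 has the highest latency (ms) (≈ 450).

eu-west-2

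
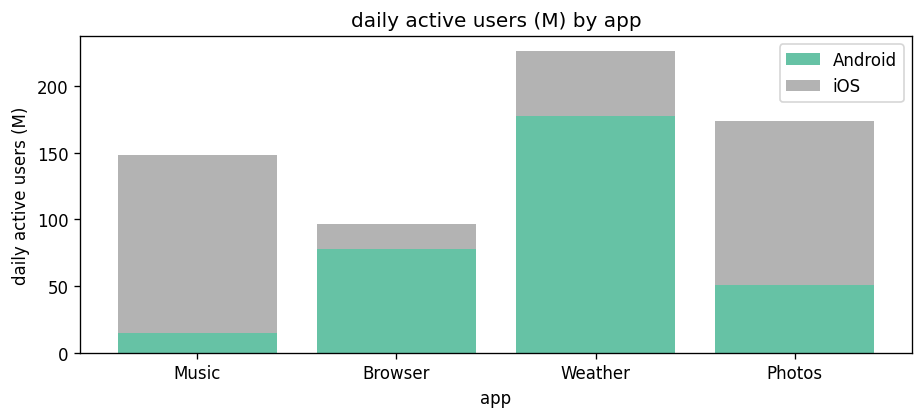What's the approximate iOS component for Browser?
≈ 20

iOS top ≈ 100, bottom ≈ 80; segment ≈ 20.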